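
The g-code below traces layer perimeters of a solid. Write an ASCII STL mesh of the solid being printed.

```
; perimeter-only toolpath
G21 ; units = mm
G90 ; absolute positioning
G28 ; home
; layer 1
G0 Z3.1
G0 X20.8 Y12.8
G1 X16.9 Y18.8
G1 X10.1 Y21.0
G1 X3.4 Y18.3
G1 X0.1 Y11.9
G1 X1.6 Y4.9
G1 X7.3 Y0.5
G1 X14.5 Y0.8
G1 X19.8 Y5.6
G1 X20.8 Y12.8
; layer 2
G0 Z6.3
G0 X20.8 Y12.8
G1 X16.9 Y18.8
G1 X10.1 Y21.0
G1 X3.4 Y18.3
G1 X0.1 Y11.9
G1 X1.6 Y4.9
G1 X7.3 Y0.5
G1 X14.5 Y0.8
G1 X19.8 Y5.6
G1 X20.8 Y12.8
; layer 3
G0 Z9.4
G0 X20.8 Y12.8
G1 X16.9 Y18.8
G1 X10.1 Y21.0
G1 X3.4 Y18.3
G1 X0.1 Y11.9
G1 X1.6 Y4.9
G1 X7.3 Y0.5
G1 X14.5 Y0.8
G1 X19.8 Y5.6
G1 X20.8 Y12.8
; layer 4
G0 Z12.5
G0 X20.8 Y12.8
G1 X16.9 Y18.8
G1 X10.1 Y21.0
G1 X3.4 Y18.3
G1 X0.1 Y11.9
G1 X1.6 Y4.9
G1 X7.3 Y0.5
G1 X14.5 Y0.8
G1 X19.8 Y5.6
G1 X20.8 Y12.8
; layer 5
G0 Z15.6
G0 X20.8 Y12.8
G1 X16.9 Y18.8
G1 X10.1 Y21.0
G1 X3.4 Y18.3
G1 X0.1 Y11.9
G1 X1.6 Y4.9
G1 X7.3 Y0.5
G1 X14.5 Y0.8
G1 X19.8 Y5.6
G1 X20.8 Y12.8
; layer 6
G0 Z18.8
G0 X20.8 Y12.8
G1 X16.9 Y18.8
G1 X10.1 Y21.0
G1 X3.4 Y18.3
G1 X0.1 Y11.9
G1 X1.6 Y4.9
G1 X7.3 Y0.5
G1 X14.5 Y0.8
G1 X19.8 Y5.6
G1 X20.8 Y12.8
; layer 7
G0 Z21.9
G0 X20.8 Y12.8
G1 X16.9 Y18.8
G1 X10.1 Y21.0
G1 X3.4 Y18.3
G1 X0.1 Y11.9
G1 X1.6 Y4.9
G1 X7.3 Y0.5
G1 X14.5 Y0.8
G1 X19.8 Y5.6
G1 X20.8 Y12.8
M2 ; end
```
solid part
  facet normal 0.0000 0.0000 -1.0000
    outer loop
      vertex 10.1 21.0 0.0
      vertex 16.9 18.8 0.0
      vertex 20.8 12.8 0.0
    endloop
  endfacet
  facet normal 0.0000 0.0000 -1.0000
    outer loop
      vertex 3.4 18.3 0.0
      vertex 10.1 21.0 0.0
      vertex 20.8 12.8 0.0
    endloop
  endfacet
  facet normal 0.0000 0.0000 -1.0000
    outer loop
      vertex 0.1 11.9 0.0
      vertex 3.4 18.3 0.0
      vertex 20.8 12.8 0.0
    endloop
  endfacet
  facet normal 0.0000 0.0000 -1.0000
    outer loop
      vertex 1.6 4.9 0.0
      vertex 0.1 11.9 0.0
      vertex 20.8 12.8 0.0
    endloop
  endfacet
  facet normal 0.0000 0.0000 -1.0000
    outer loop
      vertex 7.3 0.5 0.0
      vertex 1.6 4.9 0.0
      vertex 20.8 12.8 0.0
    endloop
  endfacet
  facet normal 0.0000 0.0000 -1.0000
    outer loop
      vertex 14.5 0.8 0.0
      vertex 7.3 0.5 0.0
      vertex 20.8 12.8 0.0
    endloop
  endfacet
  facet normal 0.0000 0.0000 -1.0000
    outer loop
      vertex 19.8 5.6 0.0
      vertex 14.5 0.8 0.0
      vertex 20.8 12.8 0.0
    endloop
  endfacet
  facet normal 0.0000 0.0000 1.0000
    outer loop
      vertex 20.8 12.8 21.9
      vertex 16.9 18.8 21.9
      vertex 10.1 21.0 21.9
    endloop
  endfacet
  facet normal 0.0000 0.0000 1.0000
    outer loop
      vertex 20.8 12.8 21.9
      vertex 10.1 21.0 21.9
      vertex 3.4 18.3 21.9
    endloop
  endfacet
  facet normal 0.0000 0.0000 1.0000
    outer loop
      vertex 20.8 12.8 21.9
      vertex 3.4 18.3 21.9
      vertex 0.1 11.9 21.9
    endloop
  endfacet
  facet normal 0.0000 0.0000 1.0000
    outer loop
      vertex 20.8 12.8 21.9
      vertex 0.1 11.9 21.9
      vertex 1.6 4.9 21.9
    endloop
  endfacet
  facet normal 0.0000 0.0000 1.0000
    outer loop
      vertex 20.8 12.8 21.9
      vertex 1.6 4.9 21.9
      vertex 7.3 0.5 21.9
    endloop
  endfacet
  facet normal 0.0000 0.0000 1.0000
    outer loop
      vertex 20.8 12.8 21.9
      vertex 7.3 0.5 21.9
      vertex 14.5 0.8 21.9
    endloop
  endfacet
  facet normal 0.0000 0.0000 1.0000
    outer loop
      vertex 20.8 12.8 21.9
      vertex 14.5 0.8 21.9
      vertex 19.8 5.6 21.9
    endloop
  endfacet
  facet normal 0.8384 0.5450 0.0000
    outer loop
      vertex 20.8 12.8 0.0
      vertex 16.9 18.8 0.0
      vertex 16.9 18.8 21.9
    endloop
  endfacet
  facet normal 0.8384 0.5450 0.0000
    outer loop
      vertex 20.8 12.8 0.0
      vertex 16.9 18.8 21.9
      vertex 20.8 12.8 21.9
    endloop
  endfacet
  facet normal 0.3078 0.9514 0.0000
    outer loop
      vertex 16.9 18.8 0.0
      vertex 10.1 21.0 0.0
      vertex 10.1 21.0 21.9
    endloop
  endfacet
  facet normal 0.3078 0.9514 0.0000
    outer loop
      vertex 16.9 18.8 0.0
      vertex 10.1 21.0 21.9
      vertex 16.9 18.8 21.9
    endloop
  endfacet
  facet normal -0.3738 0.9275 0.0000
    outer loop
      vertex 10.1 21.0 0.0
      vertex 3.4 18.3 0.0
      vertex 3.4 18.3 21.9
    endloop
  endfacet
  facet normal -0.3738 0.9275 0.0000
    outer loop
      vertex 10.1 21.0 0.0
      vertex 3.4 18.3 21.9
      vertex 10.1 21.0 21.9
    endloop
  endfacet
  facet normal -0.8888 0.4583 0.0000
    outer loop
      vertex 3.4 18.3 0.0
      vertex 0.1 11.9 0.0
      vertex 0.1 11.9 21.9
    endloop
  endfacet
  facet normal -0.8888 0.4583 0.0000
    outer loop
      vertex 3.4 18.3 0.0
      vertex 0.1 11.9 21.9
      vertex 3.4 18.3 21.9
    endloop
  endfacet
  facet normal -0.9778 -0.2095 0.0000
    outer loop
      vertex 0.1 11.9 0.0
      vertex 1.6 4.9 0.0
      vertex 1.6 4.9 21.9
    endloop
  endfacet
  facet normal -0.9778 -0.2095 0.0000
    outer loop
      vertex 0.1 11.9 0.0
      vertex 1.6 4.9 21.9
      vertex 0.1 11.9 21.9
    endloop
  endfacet
  facet normal -0.6111 -0.7916 0.0000
    outer loop
      vertex 1.6 4.9 0.0
      vertex 7.3 0.5 0.0
      vertex 7.3 0.5 21.9
    endloop
  endfacet
  facet normal -0.6111 -0.7916 0.0000
    outer loop
      vertex 1.6 4.9 0.0
      vertex 7.3 0.5 21.9
      vertex 1.6 4.9 21.9
    endloop
  endfacet
  facet normal 0.0416 -0.9991 0.0000
    outer loop
      vertex 7.3 0.5 0.0
      vertex 14.5 0.8 0.0
      vertex 14.5 0.8 21.9
    endloop
  endfacet
  facet normal 0.0416 -0.9991 0.0000
    outer loop
      vertex 7.3 0.5 0.0
      vertex 14.5 0.8 21.9
      vertex 7.3 0.5 21.9
    endloop
  endfacet
  facet normal 0.6713 -0.7412 0.0000
    outer loop
      vertex 14.5 0.8 0.0
      vertex 19.8 5.6 0.0
      vertex 19.8 5.6 21.9
    endloop
  endfacet
  facet normal 0.6713 -0.7412 0.0000
    outer loop
      vertex 14.5 0.8 0.0
      vertex 19.8 5.6 21.9
      vertex 14.5 0.8 21.9
    endloop
  endfacet
  facet normal 0.9905 -0.1376 0.0000
    outer loop
      vertex 19.8 5.6 0.0
      vertex 20.8 12.8 0.0
      vertex 20.8 12.8 21.9
    endloop
  endfacet
  facet normal 0.9905 -0.1376 0.0000
    outer loop
      vertex 19.8 5.6 0.0
      vertex 20.8 12.8 21.9
      vertex 19.8 5.6 21.9
    endloop
  endfacet
endsolid part

The G0 Z moves step by Δz≈3.1 mm. Every layer's G1 loop is the same polygon, so the solid is a straight extrusion of it from z=0 to z≈21.9. Closing with flat bottom and top caps and triangulating gives 32 facets — a regular 9-sided prism (a cylinder approximated with 9 flat sides), circumscribed radius ≈ 10.5 mm, height ≈ 21.9 mm.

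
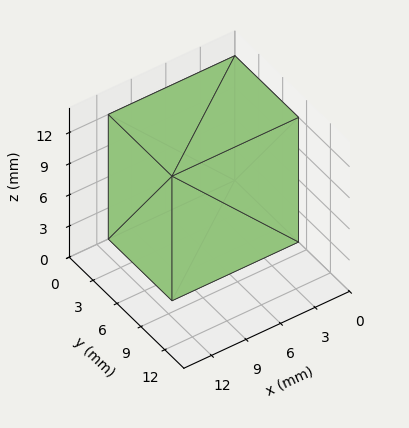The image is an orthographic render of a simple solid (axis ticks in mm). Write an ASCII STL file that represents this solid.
Reading the render: the shape is a rectangular box, roughly 11 × 8 mm footprint and 12 mm tall (dimensions read to the nearest mm from the axis ticks). For the STL, each face is triangulated and given an outward normal.

solid part
  facet normal 0.0000 0.0000 -1.0000
    outer loop
      vertex 11.0 8.0 0.0
      vertex 11.0 0.0 0.0
      vertex 0.0 0.0 0.0
    endloop
  endfacet
  facet normal 0.0000 0.0000 -1.0000
    outer loop
      vertex 0.0 8.0 0.0
      vertex 11.0 8.0 0.0
      vertex 0.0 0.0 0.0
    endloop
  endfacet
  facet normal 0.0000 0.0000 1.0000
    outer loop
      vertex 0.0 0.0 12.0
      vertex 11.0 0.0 12.0
      vertex 11.0 8.0 12.0
    endloop
  endfacet
  facet normal 0.0000 0.0000 1.0000
    outer loop
      vertex 0.0 0.0 12.0
      vertex 11.0 8.0 12.0
      vertex 0.0 8.0 12.0
    endloop
  endfacet
  facet normal 0.0000 -1.0000 0.0000
    outer loop
      vertex 0.0 0.0 0.0
      vertex 11.0 0.0 0.0
      vertex 11.0 0.0 12.0
    endloop
  endfacet
  facet normal 0.0000 -1.0000 0.0000
    outer loop
      vertex 0.0 0.0 0.0
      vertex 11.0 0.0 12.0
      vertex 0.0 0.0 12.0
    endloop
  endfacet
  facet normal 0.0000 1.0000 0.0000
    outer loop
      vertex 11.0 8.0 12.0
      vertex 11.0 8.0 0.0
      vertex 0.0 8.0 0.0
    endloop
  endfacet
  facet normal 0.0000 1.0000 0.0000
    outer loop
      vertex 0.0 8.0 12.0
      vertex 11.0 8.0 12.0
      vertex 0.0 8.0 0.0
    endloop
  endfacet
  facet normal -1.0000 0.0000 0.0000
    outer loop
      vertex 0.0 8.0 12.0
      vertex 0.0 8.0 0.0
      vertex 0.0 0.0 0.0
    endloop
  endfacet
  facet normal -1.0000 0.0000 0.0000
    outer loop
      vertex 0.0 0.0 12.0
      vertex 0.0 8.0 12.0
      vertex 0.0 0.0 0.0
    endloop
  endfacet
  facet normal 1.0000 0.0000 0.0000
    outer loop
      vertex 11.0 0.0 0.0
      vertex 11.0 8.0 0.0
      vertex 11.0 8.0 12.0
    endloop
  endfacet
  facet normal 1.0000 0.0000 0.0000
    outer loop
      vertex 11.0 0.0 0.0
      vertex 11.0 8.0 12.0
      vertex 11.0 0.0 12.0
    endloop
  endfacet
endsolid part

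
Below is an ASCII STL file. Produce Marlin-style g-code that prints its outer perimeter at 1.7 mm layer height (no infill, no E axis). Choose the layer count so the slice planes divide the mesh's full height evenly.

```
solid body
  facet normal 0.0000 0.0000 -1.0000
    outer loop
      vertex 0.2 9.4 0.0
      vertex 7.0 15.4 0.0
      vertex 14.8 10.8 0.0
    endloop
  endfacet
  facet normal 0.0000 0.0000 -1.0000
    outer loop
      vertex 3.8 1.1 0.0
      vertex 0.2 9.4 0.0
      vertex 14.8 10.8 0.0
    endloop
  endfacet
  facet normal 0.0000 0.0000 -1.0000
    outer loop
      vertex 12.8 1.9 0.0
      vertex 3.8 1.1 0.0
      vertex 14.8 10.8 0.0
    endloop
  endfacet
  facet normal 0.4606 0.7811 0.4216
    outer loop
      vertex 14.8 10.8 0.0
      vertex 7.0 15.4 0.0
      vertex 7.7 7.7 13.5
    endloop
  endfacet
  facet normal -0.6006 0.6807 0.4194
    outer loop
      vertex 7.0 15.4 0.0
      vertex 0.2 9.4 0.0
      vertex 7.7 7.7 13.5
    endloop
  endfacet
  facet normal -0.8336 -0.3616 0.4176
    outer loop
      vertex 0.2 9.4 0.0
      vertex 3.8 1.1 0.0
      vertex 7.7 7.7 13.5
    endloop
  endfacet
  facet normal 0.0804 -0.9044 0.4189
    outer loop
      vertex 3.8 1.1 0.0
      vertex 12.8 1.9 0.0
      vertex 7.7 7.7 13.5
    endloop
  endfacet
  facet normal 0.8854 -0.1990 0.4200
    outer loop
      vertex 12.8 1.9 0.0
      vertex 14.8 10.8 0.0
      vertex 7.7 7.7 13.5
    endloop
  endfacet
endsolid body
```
; perimeter-only toolpath
G21 ; units = mm
G90 ; absolute positioning
G28 ; home
; layer 1
G0 Z1.7
G0 X13.9 Y10.4
G1 X7.1 Y14.4
G1 X1.1 Y9.2
G1 X4.3 Y1.9
G1 X12.2 Y2.6
G1 X13.9 Y10.4
; layer 2
G0 Z3.4
G0 X13.0 Y10.0
G1 X7.2 Y13.5
G1 X2.1 Y9.0
G1 X4.8 Y2.8
G1 X11.5 Y3.3
G1 X13.0 Y10.0
; layer 3
G0 Z5.1
G0 X12.1 Y9.6
G1 X7.3 Y12.5
G1 X3.0 Y8.8
G1 X5.3 Y3.6
G1 X10.9 Y4.1
G1 X12.1 Y9.6
; layer 4
G0 Z6.8
G0 X11.2 Y9.2
G1 X7.3 Y11.6
G1 X4.0 Y8.6
G1 X5.8 Y4.4
G1 X10.2 Y4.8
G1 X11.2 Y9.2
; layer 5
G0 Z8.4
G0 X10.4 Y8.9
G1 X7.4 Y10.6
G1 X4.9 Y8.3
G1 X6.2 Y5.2
G1 X9.6 Y5.5
G1 X10.4 Y8.9
; layer 6
G0 Z10.1
G0 X9.5 Y8.5
G1 X7.5 Y9.6
G1 X5.8 Y8.1
G1 X6.7 Y6.1
G1 X9.0 Y6.2
G1 X9.5 Y8.5
; layer 7
G0 Z11.8
G0 X8.6 Y8.1
G1 X7.6 Y8.7
G1 X6.8 Y7.9
G1 X7.2 Y6.9
G1 X8.3 Y7.0
G1 X8.6 Y8.1
M2 ; end

The solid is a regular 5-sided pyramid, base circumscribed radius ≈ 7.7 mm, apex at z ≈ 13.5 mm. Slicing at Δz = 1.7 mm — 8 equal slices spanning the solid's height, so layer i sits at z = i·h/8 — gives 7 non-empty perimeters. Each is a 5-segment closed polygon; G0 lifts to the layer z and rapids to the start vertex, then G1 traces the edges. The cross-section shrinks linearly with z (the slice at the apex is degenerate and omitted).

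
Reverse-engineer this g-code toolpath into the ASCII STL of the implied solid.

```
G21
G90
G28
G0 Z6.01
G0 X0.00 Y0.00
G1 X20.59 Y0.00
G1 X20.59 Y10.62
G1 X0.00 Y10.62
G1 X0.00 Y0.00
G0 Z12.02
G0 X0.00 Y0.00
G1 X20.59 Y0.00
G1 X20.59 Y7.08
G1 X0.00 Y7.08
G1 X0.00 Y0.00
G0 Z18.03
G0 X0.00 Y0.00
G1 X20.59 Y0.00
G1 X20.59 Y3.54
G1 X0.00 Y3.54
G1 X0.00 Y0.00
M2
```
solid part
  facet normal 0.0000 0.0000 -1.0000
    outer loop
      vertex 20.59 14.16 0.00
      vertex 20.59 0.00 0.00
      vertex 0.00 0.00 0.00
    endloop
  endfacet
  facet normal 0.0000 0.0000 -1.0000
    outer loop
      vertex 0.00 14.16 0.00
      vertex 20.59 14.16 0.00
      vertex 0.00 0.00 0.00
    endloop
  endfacet
  facet normal 0.0000 -1.0000 0.0000
    outer loop
      vertex 0.00 0.00 0.00
      vertex 20.59 0.00 0.00
      vertex 20.59 0.00 24.04
    endloop
  endfacet
  facet normal 0.0000 -1.0000 0.0000
    outer loop
      vertex 0.00 0.00 0.00
      vertex 20.59 0.00 24.04
      vertex 0.00 0.00 24.04
    endloop
  endfacet
  facet normal 0.0000 0.8616 0.5075
    outer loop
      vertex 0.00 0.00 24.04
      vertex 20.59 0.00 24.04
      vertex 20.59 14.16 0.00
    endloop
  endfacet
  facet normal 0.0000 0.8616 0.5075
    outer loop
      vertex 0.00 0.00 24.04
      vertex 20.59 14.16 0.00
      vertex 0.00 14.16 0.00
    endloop
  endfacet
  facet normal -1.0000 0.0000 0.0000
    outer loop
      vertex 0.00 0.00 24.04
      vertex 0.00 14.16 0.00
      vertex 0.00 0.00 0.00
    endloop
  endfacet
  facet normal 1.0000 0.0000 0.0000
    outer loop
      vertex 20.59 0.00 0.00
      vertex 20.59 14.16 0.00
      vertex 20.59 0.00 24.04
    endloop
  endfacet
endsolid part

The G0 Z moves step by Δz≈6.01 mm. The G1 loops shrink linearly with z, so the solid tapers from its base footprint up to z≈24. Closing with a flat bottom cap and the tapered top and triangulating gives 8 facets — a wedge (ramp): 20.6 × 14.2 mm base, rising to 24 mm along the y=0 edge and sloping linearly to z=0 at y=14.2.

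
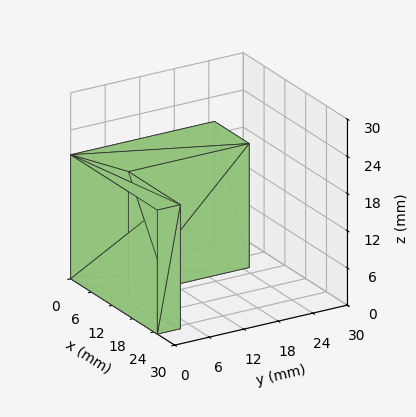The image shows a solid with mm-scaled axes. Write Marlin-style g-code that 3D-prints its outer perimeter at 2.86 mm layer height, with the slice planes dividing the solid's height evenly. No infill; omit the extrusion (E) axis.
Reading the render: the shape is an L-shaped prism: outer 25 × 25 mm, arm thicknesses ≈ 4 mm (horizontal) and 10 mm (vertical), extruded 20 mm in z (dimensions read to the nearest mm from the axis ticks). For the g-code, the solid's height is divided into equal slices at the stated Δz and each level perimeter traced with G1 moves after a G0 lift.

; perimeter-only toolpath
G21 ; units = mm
G90 ; absolute positioning
G28 ; home
; layer 1
G0 Z2.86
G0 X0.00 Y0.00
G1 X25.00 Y0.00
G1 X25.00 Y4.00
G1 X10.00 Y4.00
G1 X10.00 Y25.00
G1 X0.00 Y25.00
G1 X0.00 Y0.00
; layer 2
G0 Z5.71
G0 X0.00 Y0.00
G1 X25.00 Y0.00
G1 X25.00 Y4.00
G1 X10.00 Y4.00
G1 X10.00 Y25.00
G1 X0.00 Y25.00
G1 X0.00 Y0.00
; layer 3
G0 Z8.57
G0 X0.00 Y0.00
G1 X25.00 Y0.00
G1 X25.00 Y4.00
G1 X10.00 Y4.00
G1 X10.00 Y25.00
G1 X0.00 Y25.00
G1 X0.00 Y0.00
; layer 4
G0 Z11.43
G0 X0.00 Y0.00
G1 X25.00 Y0.00
G1 X25.00 Y4.00
G1 X10.00 Y4.00
G1 X10.00 Y25.00
G1 X0.00 Y25.00
G1 X0.00 Y0.00
; layer 5
G0 Z14.29
G0 X0.00 Y0.00
G1 X25.00 Y0.00
G1 X25.00 Y4.00
G1 X10.00 Y4.00
G1 X10.00 Y25.00
G1 X0.00 Y25.00
G1 X0.00 Y0.00
; layer 6
G0 Z17.14
G0 X0.00 Y0.00
G1 X25.00 Y0.00
G1 X25.00 Y4.00
G1 X10.00 Y4.00
G1 X10.00 Y25.00
G1 X0.00 Y25.00
G1 X0.00 Y0.00
; layer 7
G0 Z20.00
G0 X0.00 Y0.00
G1 X25.00 Y0.00
G1 X25.00 Y4.00
G1 X10.00 Y4.00
G1 X10.00 Y25.00
G1 X0.00 Y25.00
G1 X0.00 Y0.00
M2 ; end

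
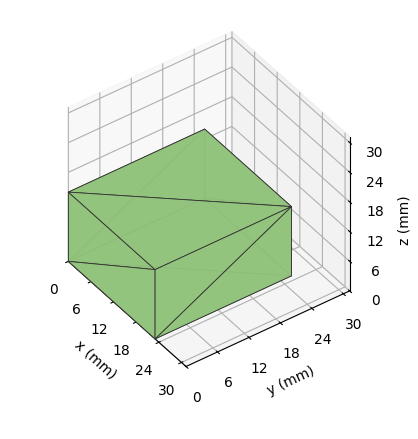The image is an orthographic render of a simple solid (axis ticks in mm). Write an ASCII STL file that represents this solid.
Reading the render: the shape is a rectangular box, roughly 23 × 26 mm footprint and 14 mm tall (dimensions read to the nearest mm from the axis ticks). For the STL, each face is triangulated and given an outward normal.

solid part
  facet normal 0.0000 0.0000 -1.0000
    outer loop
      vertex 23.0 26.0 0.0
      vertex 23.0 0.0 0.0
      vertex 0.0 0.0 0.0
    endloop
  endfacet
  facet normal 0.0000 0.0000 -1.0000
    outer loop
      vertex 0.0 26.0 0.0
      vertex 23.0 26.0 0.0
      vertex 0.0 0.0 0.0
    endloop
  endfacet
  facet normal 0.0000 0.0000 1.0000
    outer loop
      vertex 0.0 0.0 14.0
      vertex 23.0 0.0 14.0
      vertex 23.0 26.0 14.0
    endloop
  endfacet
  facet normal 0.0000 0.0000 1.0000
    outer loop
      vertex 0.0 0.0 14.0
      vertex 23.0 26.0 14.0
      vertex 0.0 26.0 14.0
    endloop
  endfacet
  facet normal 0.0000 -1.0000 0.0000
    outer loop
      vertex 0.0 0.0 0.0
      vertex 23.0 0.0 0.0
      vertex 23.0 0.0 14.0
    endloop
  endfacet
  facet normal 0.0000 -1.0000 0.0000
    outer loop
      vertex 0.0 0.0 0.0
      vertex 23.0 0.0 14.0
      vertex 0.0 0.0 14.0
    endloop
  endfacet
  facet normal 0.0000 1.0000 0.0000
    outer loop
      vertex 23.0 26.0 14.0
      vertex 23.0 26.0 0.0
      vertex 0.0 26.0 0.0
    endloop
  endfacet
  facet normal 0.0000 1.0000 0.0000
    outer loop
      vertex 0.0 26.0 14.0
      vertex 23.0 26.0 14.0
      vertex 0.0 26.0 0.0
    endloop
  endfacet
  facet normal -1.0000 0.0000 0.0000
    outer loop
      vertex 0.0 26.0 14.0
      vertex 0.0 26.0 0.0
      vertex 0.0 0.0 0.0
    endloop
  endfacet
  facet normal -1.0000 0.0000 0.0000
    outer loop
      vertex 0.0 0.0 14.0
      vertex 0.0 26.0 14.0
      vertex 0.0 0.0 0.0
    endloop
  endfacet
  facet normal 1.0000 0.0000 0.0000
    outer loop
      vertex 23.0 0.0 0.0
      vertex 23.0 26.0 0.0
      vertex 23.0 26.0 14.0
    endloop
  endfacet
  facet normal 1.0000 0.0000 0.0000
    outer loop
      vertex 23.0 0.0 0.0
      vertex 23.0 26.0 14.0
      vertex 23.0 0.0 14.0
    endloop
  endfacet
endsolid part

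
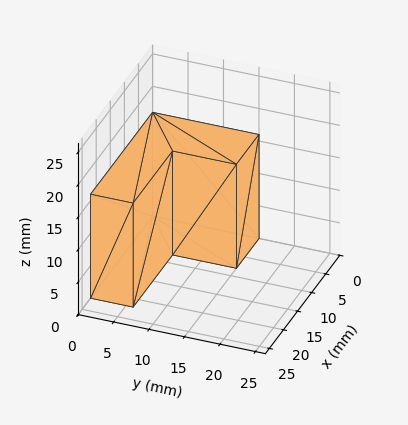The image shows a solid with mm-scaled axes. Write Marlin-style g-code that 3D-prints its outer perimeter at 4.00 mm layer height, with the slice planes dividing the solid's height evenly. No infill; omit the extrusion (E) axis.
Reading the render: the shape is an L-shaped prism: outer 22 × 15 mm, arm thicknesses ≈ 6 mm (horizontal) and 8 mm (vertical), extruded 16 mm in z (dimensions read to the nearest mm from the axis ticks). For the g-code, the solid's height is divided into equal slices at the stated Δz and each level perimeter traced with G1 moves after a G0 lift.

; perimeter-only toolpath
G21 ; units = mm
G90 ; absolute positioning
G28 ; home
; layer 1
G0 Z4.00
G0 X0.00 Y0.00
G1 X22.00 Y0.00
G1 X22.00 Y6.00
G1 X8.00 Y6.00
G1 X8.00 Y15.00
G1 X0.00 Y15.00
G1 X0.00 Y0.00
; layer 2
G0 Z8.00
G0 X0.00 Y0.00
G1 X22.00 Y0.00
G1 X22.00 Y6.00
G1 X8.00 Y6.00
G1 X8.00 Y15.00
G1 X0.00 Y15.00
G1 X0.00 Y0.00
; layer 3
G0 Z12.00
G0 X0.00 Y0.00
G1 X22.00 Y0.00
G1 X22.00 Y6.00
G1 X8.00 Y6.00
G1 X8.00 Y15.00
G1 X0.00 Y15.00
G1 X0.00 Y0.00
; layer 4
G0 Z16.00
G0 X0.00 Y0.00
G1 X22.00 Y0.00
G1 X22.00 Y6.00
G1 X8.00 Y6.00
G1 X8.00 Y15.00
G1 X0.00 Y15.00
G1 X0.00 Y0.00
M2 ; end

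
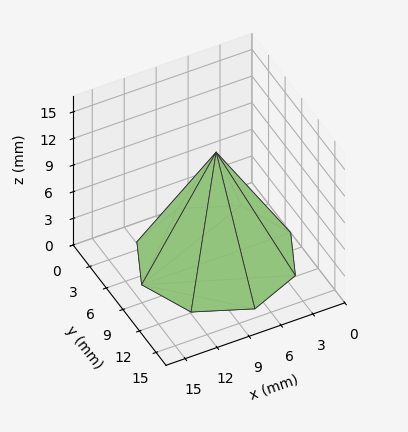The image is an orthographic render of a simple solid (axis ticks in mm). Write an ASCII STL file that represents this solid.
Reading the render: the shape is a regular 8-sided pyramid, base circumscribed radius ≈ 7 mm, apex at z ≈ 12 mm (dimensions read to the nearest mm from the axis ticks). For the STL, each face is triangulated and given an outward normal.

solid part
  facet normal 0.0000 0.0000 -1.0000
    outer loop
      vertex 7.0 14.0 0.0
      vertex 11.9 11.9 0.0
      vertex 14.0 7.0 0.0
    endloop
  endfacet
  facet normal 0.0000 0.0000 -1.0000
    outer loop
      vertex 2.1 11.9 0.0
      vertex 7.0 14.0 0.0
      vertex 14.0 7.0 0.0
    endloop
  endfacet
  facet normal 0.0000 0.0000 -1.0000
    outer loop
      vertex 0.0 7.0 0.0
      vertex 2.1 11.9 0.0
      vertex 14.0 7.0 0.0
    endloop
  endfacet
  facet normal 0.0000 0.0000 -1.0000
    outer loop
      vertex 2.1 2.1 0.0
      vertex 0.0 7.0 0.0
      vertex 14.0 7.0 0.0
    endloop
  endfacet
  facet normal 0.0000 0.0000 -1.0000
    outer loop
      vertex 7.0 0.0 0.0
      vertex 2.1 2.1 0.0
      vertex 14.0 7.0 0.0
    endloop
  endfacet
  facet normal 0.0000 0.0000 -1.0000
    outer loop
      vertex 11.9 2.1 0.0
      vertex 7.0 0.0 0.0
      vertex 14.0 7.0 0.0
    endloop
  endfacet
  facet normal 0.8101 0.3472 0.4725
    outer loop
      vertex 14.0 7.0 0.0
      vertex 11.9 11.9 0.0
      vertex 7.0 7.0 12.0
    endloop
  endfacet
  facet normal 0.3472 0.8101 0.4725
    outer loop
      vertex 11.9 11.9 0.0
      vertex 7.0 14.0 0.0
      vertex 7.0 7.0 12.0
    endloop
  endfacet
  facet normal -0.3472 0.8101 0.4725
    outer loop
      vertex 7.0 14.0 0.0
      vertex 2.1 11.9 0.0
      vertex 7.0 7.0 12.0
    endloop
  endfacet
  facet normal -0.8101 0.3472 0.4725
    outer loop
      vertex 2.1 11.9 0.0
      vertex 0.0 7.0 0.0
      vertex 7.0 7.0 12.0
    endloop
  endfacet
  facet normal -0.8101 -0.3472 0.4725
    outer loop
      vertex 0.0 7.0 0.0
      vertex 2.1 2.1 0.0
      vertex 7.0 7.0 12.0
    endloop
  endfacet
  facet normal -0.3472 -0.8101 0.4725
    outer loop
      vertex 2.1 2.1 0.0
      vertex 7.0 0.0 0.0
      vertex 7.0 7.0 12.0
    endloop
  endfacet
  facet normal 0.3472 -0.8101 0.4725
    outer loop
      vertex 7.0 0.0 0.0
      vertex 11.9 2.1 0.0
      vertex 7.0 7.0 12.0
    endloop
  endfacet
  facet normal 0.8101 -0.3472 0.4725
    outer loop
      vertex 11.9 2.1 0.0
      vertex 14.0 7.0 0.0
      vertex 7.0 7.0 12.0
    endloop
  endfacet
endsolid part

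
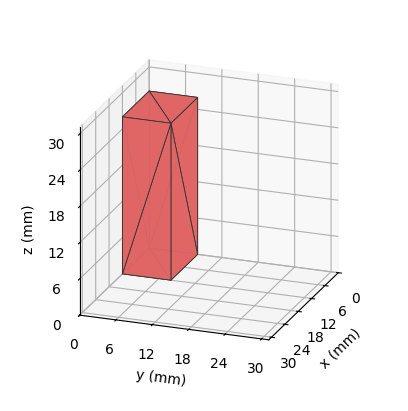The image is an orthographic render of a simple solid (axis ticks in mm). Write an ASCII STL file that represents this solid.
Reading the render: the shape is a rectangular box, roughly 12 × 8 mm footprint and 26 mm tall (dimensions read to the nearest mm from the axis ticks). For the STL, each face is triangulated and given an outward normal.

solid part
  facet normal 0.0000 0.0000 -1.0000
    outer loop
      vertex 12.0 8.0 0.0
      vertex 12.0 0.0 0.0
      vertex 0.0 0.0 0.0
    endloop
  endfacet
  facet normal 0.0000 0.0000 -1.0000
    outer loop
      vertex 0.0 8.0 0.0
      vertex 12.0 8.0 0.0
      vertex 0.0 0.0 0.0
    endloop
  endfacet
  facet normal 0.0000 0.0000 1.0000
    outer loop
      vertex 0.0 0.0 26.0
      vertex 12.0 0.0 26.0
      vertex 12.0 8.0 26.0
    endloop
  endfacet
  facet normal 0.0000 0.0000 1.0000
    outer loop
      vertex 0.0 0.0 26.0
      vertex 12.0 8.0 26.0
      vertex 0.0 8.0 26.0
    endloop
  endfacet
  facet normal 0.0000 -1.0000 0.0000
    outer loop
      vertex 0.0 0.0 0.0
      vertex 12.0 0.0 0.0
      vertex 12.0 0.0 26.0
    endloop
  endfacet
  facet normal 0.0000 -1.0000 0.0000
    outer loop
      vertex 0.0 0.0 0.0
      vertex 12.0 0.0 26.0
      vertex 0.0 0.0 26.0
    endloop
  endfacet
  facet normal 0.0000 1.0000 0.0000
    outer loop
      vertex 12.0 8.0 26.0
      vertex 12.0 8.0 0.0
      vertex 0.0 8.0 0.0
    endloop
  endfacet
  facet normal 0.0000 1.0000 0.0000
    outer loop
      vertex 0.0 8.0 26.0
      vertex 12.0 8.0 26.0
      vertex 0.0 8.0 0.0
    endloop
  endfacet
  facet normal -1.0000 0.0000 0.0000
    outer loop
      vertex 0.0 8.0 26.0
      vertex 0.0 8.0 0.0
      vertex 0.0 0.0 0.0
    endloop
  endfacet
  facet normal -1.0000 0.0000 0.0000
    outer loop
      vertex 0.0 0.0 26.0
      vertex 0.0 8.0 26.0
      vertex 0.0 0.0 0.0
    endloop
  endfacet
  facet normal 1.0000 0.0000 0.0000
    outer loop
      vertex 12.0 0.0 0.0
      vertex 12.0 8.0 0.0
      vertex 12.0 8.0 26.0
    endloop
  endfacet
  facet normal 1.0000 0.0000 0.0000
    outer loop
      vertex 12.0 0.0 0.0
      vertex 12.0 8.0 26.0
      vertex 12.0 0.0 26.0
    endloop
  endfacet
endsolid part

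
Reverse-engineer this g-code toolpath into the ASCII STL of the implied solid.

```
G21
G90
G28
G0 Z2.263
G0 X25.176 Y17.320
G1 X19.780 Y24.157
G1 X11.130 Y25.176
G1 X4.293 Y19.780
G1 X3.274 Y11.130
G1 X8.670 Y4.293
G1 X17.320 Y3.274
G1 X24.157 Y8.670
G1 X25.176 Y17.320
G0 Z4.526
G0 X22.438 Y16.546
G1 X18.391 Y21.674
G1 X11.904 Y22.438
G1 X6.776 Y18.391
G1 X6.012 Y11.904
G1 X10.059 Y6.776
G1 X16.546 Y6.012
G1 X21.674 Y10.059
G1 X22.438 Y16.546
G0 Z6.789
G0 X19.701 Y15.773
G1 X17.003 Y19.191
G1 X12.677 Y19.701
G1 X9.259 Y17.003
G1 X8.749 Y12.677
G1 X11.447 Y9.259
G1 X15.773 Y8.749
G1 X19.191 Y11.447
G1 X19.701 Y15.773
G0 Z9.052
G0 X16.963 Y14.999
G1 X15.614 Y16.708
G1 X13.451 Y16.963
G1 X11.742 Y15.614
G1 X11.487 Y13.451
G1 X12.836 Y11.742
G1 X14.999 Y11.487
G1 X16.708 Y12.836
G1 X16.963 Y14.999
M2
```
solid part
  facet normal 0.0000 0.0000 -1.0000
    outer loop
      vertex 10.356 27.914 0.000
      vertex 21.169 26.640 0.000
      vertex 27.914 18.094 0.000
    endloop
  endfacet
  facet normal 0.0000 0.0000 -1.0000
    outer loop
      vertex 1.810 21.169 0.000
      vertex 10.356 27.914 0.000
      vertex 27.914 18.094 0.000
    endloop
  endfacet
  facet normal 0.0000 0.0000 -1.0000
    outer loop
      vertex 0.536 10.356 0.000
      vertex 1.810 21.169 0.000
      vertex 27.914 18.094 0.000
    endloop
  endfacet
  facet normal 0.0000 0.0000 -1.0000
    outer loop
      vertex 7.281 1.810 0.000
      vertex 0.536 10.356 0.000
      vertex 27.914 18.094 0.000
    endloop
  endfacet
  facet normal 0.0000 0.0000 -1.0000
    outer loop
      vertex 18.094 0.536 0.000
      vertex 7.281 1.810 0.000
      vertex 27.914 18.094 0.000
    endloop
  endfacet
  facet normal 0.0000 0.0000 -1.0000
    outer loop
      vertex 26.640 7.281 0.000
      vertex 18.094 0.536 0.000
      vertex 27.914 18.094 0.000
    endloop
  endfacet
  facet normal 0.5122 0.4042 0.7578
    outer loop
      vertex 27.914 18.094 0.000
      vertex 21.169 26.640 0.000
      vertex 14.225 14.225 11.315
    endloop
  endfacet
  facet normal 0.0763 0.6480 0.7578
    outer loop
      vertex 21.169 26.640 0.000
      vertex 10.356 27.914 0.000
      vertex 14.225 14.225 11.315
    endloop
  endfacet
  facet normal -0.4042 0.5122 0.7578
    outer loop
      vertex 10.356 27.914 0.000
      vertex 1.810 21.169 0.000
      vertex 14.225 14.225 11.315
    endloop
  endfacet
  facet normal -0.6480 0.0763 0.7578
    outer loop
      vertex 1.810 21.169 0.000
      vertex 0.536 10.356 0.000
      vertex 14.225 14.225 11.315
    endloop
  endfacet
  facet normal -0.5122 -0.4042 0.7578
    outer loop
      vertex 0.536 10.356 0.000
      vertex 7.281 1.810 0.000
      vertex 14.225 14.225 11.315
    endloop
  endfacet
  facet normal -0.0763 -0.6480 0.7578
    outer loop
      vertex 7.281 1.810 0.000
      vertex 18.094 0.536 0.000
      vertex 14.225 14.225 11.315
    endloop
  endfacet
  facet normal 0.4042 -0.5122 0.7578
    outer loop
      vertex 18.094 0.536 0.000
      vertex 26.640 7.281 0.000
      vertex 14.225 14.225 11.315
    endloop
  endfacet
  facet normal 0.6480 -0.0763 0.7578
    outer loop
      vertex 26.640 7.281 0.000
      vertex 27.914 18.094 0.000
      vertex 14.225 14.225 11.315
    endloop
  endfacet
endsolid part

The G0 Z moves step by Δz≈2.263 mm. The G1 loops shrink linearly with z, so the solid tapers from its base footprint up to z≈11.3. Closing with a flat bottom cap and the tapered top and triangulating gives 14 facets — a regular 8-sided pyramid, base circumscribed radius ≈ 14.2 mm, apex at z ≈ 11.3 mm.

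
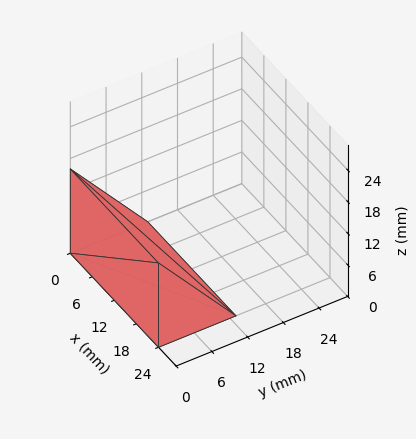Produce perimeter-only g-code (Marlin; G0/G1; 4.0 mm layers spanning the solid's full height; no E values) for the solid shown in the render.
Reading the render: the shape is a wedge (ramp): 24 × 13 mm base, rising to 16 mm along the y=0 edge and sloping linearly to z=0 at y=13 (dimensions read to the nearest mm from the axis ticks). For the g-code, the solid's height is divided into equal slices at the stated Δz and each level perimeter traced with G1 moves after a G0 lift.

; perimeter-only toolpath
G21 ; units = mm
G90 ; absolute positioning
G28 ; home
; layer 1
G0 Z4.0
G0 X0.0 Y0.0
G1 X24.0 Y0.0
G1 X24.0 Y9.8
G1 X0.0 Y9.8
G1 X0.0 Y0.0
; layer 2
G0 Z8.0
G0 X0.0 Y0.0
G1 X24.0 Y0.0
G1 X24.0 Y6.5
G1 X0.0 Y6.5
G1 X0.0 Y0.0
; layer 3
G0 Z12.0
G0 X0.0 Y0.0
G1 X24.0 Y0.0
G1 X24.0 Y3.2
G1 X0.0 Y3.2
G1 X0.0 Y0.0
M2 ; end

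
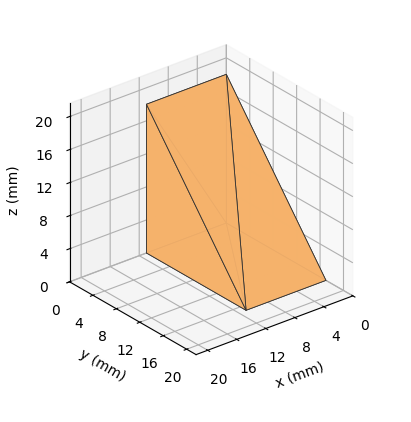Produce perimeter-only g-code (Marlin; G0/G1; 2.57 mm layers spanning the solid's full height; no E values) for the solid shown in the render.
Reading the render: the shape is a wedge (ramp): 11 × 17 mm base, rising to 18 mm along the y=0 edge and sloping linearly to z=0 at y=17 (dimensions read to the nearest mm from the axis ticks). For the g-code, the solid's height is divided into equal slices at the stated Δz and each level perimeter traced with G1 moves after a G0 lift.

; perimeter-only toolpath
G21 ; units = mm
G90 ; absolute positioning
G28 ; home
; layer 1
G0 Z2.57
G0 X0.00 Y0.00
G1 X11.00 Y0.00
G1 X11.00 Y14.57
G1 X0.00 Y14.57
G1 X0.00 Y0.00
; layer 2
G0 Z5.14
G0 X0.00 Y0.00
G1 X11.00 Y0.00
G1 X11.00 Y12.14
G1 X0.00 Y12.14
G1 X0.00 Y0.00
; layer 3
G0 Z7.71
G0 X0.00 Y0.00
G1 X11.00 Y0.00
G1 X11.00 Y9.71
G1 X0.00 Y9.71
G1 X0.00 Y0.00
; layer 4
G0 Z10.29
G0 X0.00 Y0.00
G1 X11.00 Y0.00
G1 X11.00 Y7.29
G1 X0.00 Y7.29
G1 X0.00 Y0.00
; layer 5
G0 Z12.86
G0 X0.00 Y0.00
G1 X11.00 Y0.00
G1 X11.00 Y4.86
G1 X0.00 Y4.86
G1 X0.00 Y0.00
; layer 6
G0 Z15.43
G0 X0.00 Y0.00
G1 X11.00 Y0.00
G1 X11.00 Y2.43
G1 X0.00 Y2.43
G1 X0.00 Y0.00
M2 ; end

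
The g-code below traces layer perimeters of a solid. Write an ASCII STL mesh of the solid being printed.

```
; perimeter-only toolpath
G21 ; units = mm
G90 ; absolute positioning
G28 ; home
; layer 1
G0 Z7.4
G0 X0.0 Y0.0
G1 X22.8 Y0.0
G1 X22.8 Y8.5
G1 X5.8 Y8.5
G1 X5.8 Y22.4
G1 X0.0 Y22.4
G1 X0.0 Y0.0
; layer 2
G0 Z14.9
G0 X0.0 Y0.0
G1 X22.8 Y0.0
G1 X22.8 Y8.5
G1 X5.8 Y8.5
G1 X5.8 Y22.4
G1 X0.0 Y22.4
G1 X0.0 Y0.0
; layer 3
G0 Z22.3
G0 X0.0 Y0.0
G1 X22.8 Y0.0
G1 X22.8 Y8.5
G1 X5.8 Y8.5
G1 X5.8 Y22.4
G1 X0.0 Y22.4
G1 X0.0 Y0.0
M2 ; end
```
solid part
  facet normal 0.0000 0.0000 -1.0000
    outer loop
      vertex 22.8 8.5 0.0
      vertex 22.8 0.0 0.0
      vertex 0.0 0.0 0.0
    endloop
  endfacet
  facet normal 0.0000 0.0000 -1.0000
    outer loop
      vertex 5.8 8.5 0.0
      vertex 22.8 8.5 0.0
      vertex 0.0 0.0 0.0
    endloop
  endfacet
  facet normal 0.0000 0.0000 -1.0000
    outer loop
      vertex 5.8 22.4 0.0
      vertex 5.8 8.5 0.0
      vertex 0.0 0.0 0.0
    endloop
  endfacet
  facet normal 0.0000 0.0000 -1.0000
    outer loop
      vertex 0.0 22.4 0.0
      vertex 5.8 22.4 0.0
      vertex 0.0 0.0 0.0
    endloop
  endfacet
  facet normal 0.0000 0.0000 1.0000
    outer loop
      vertex 0.0 0.0 22.3
      vertex 22.8 0.0 22.3
      vertex 22.8 8.5 22.3
    endloop
  endfacet
  facet normal 0.0000 0.0000 1.0000
    outer loop
      vertex 0.0 0.0 22.3
      vertex 22.8 8.5 22.3
      vertex 5.8 8.5 22.3
    endloop
  endfacet
  facet normal 0.0000 0.0000 1.0000
    outer loop
      vertex 0.0 0.0 22.3
      vertex 5.8 8.5 22.3
      vertex 5.8 22.4 22.3
    endloop
  endfacet
  facet normal 0.0000 0.0000 1.0000
    outer loop
      vertex 0.0 0.0 22.3
      vertex 5.8 22.4 22.3
      vertex 0.0 22.4 22.3
    endloop
  endfacet
  facet normal 0.0000 -1.0000 0.0000
    outer loop
      vertex 0.0 0.0 0.0
      vertex 22.8 0.0 0.0
      vertex 22.8 0.0 22.3
    endloop
  endfacet
  facet normal 0.0000 -1.0000 0.0000
    outer loop
      vertex 0.0 0.0 0.0
      vertex 22.8 0.0 22.3
      vertex 0.0 0.0 22.3
    endloop
  endfacet
  facet normal 1.0000 0.0000 0.0000
    outer loop
      vertex 22.8 0.0 0.0
      vertex 22.8 8.5 0.0
      vertex 22.8 8.5 22.3
    endloop
  endfacet
  facet normal 1.0000 0.0000 0.0000
    outer loop
      vertex 22.8 0.0 0.0
      vertex 22.8 8.5 22.3
      vertex 22.8 0.0 22.3
    endloop
  endfacet
  facet normal 0.0000 1.0000 0.0000
    outer loop
      vertex 22.8 8.5 0.0
      vertex 5.8 8.5 0.0
      vertex 5.8 8.5 22.3
    endloop
  endfacet
  facet normal 0.0000 1.0000 0.0000
    outer loop
      vertex 22.8 8.5 0.0
      vertex 5.8 8.5 22.3
      vertex 22.8 8.5 22.3
    endloop
  endfacet
  facet normal 1.0000 0.0000 0.0000
    outer loop
      vertex 5.8 8.5 0.0
      vertex 5.8 22.4 0.0
      vertex 5.8 22.4 22.3
    endloop
  endfacet
  facet normal 1.0000 0.0000 0.0000
    outer loop
      vertex 5.8 8.5 0.0
      vertex 5.8 22.4 22.3
      vertex 5.8 8.5 22.3
    endloop
  endfacet
  facet normal 0.0000 1.0000 0.0000
    outer loop
      vertex 5.8 22.4 0.0
      vertex 0.0 22.4 0.0
      vertex 0.0 22.4 22.3
    endloop
  endfacet
  facet normal 0.0000 1.0000 0.0000
    outer loop
      vertex 5.8 22.4 0.0
      vertex 0.0 22.4 22.3
      vertex 5.8 22.4 22.3
    endloop
  endfacet
  facet normal -1.0000 0.0000 0.0000
    outer loop
      vertex 0.0 22.4 0.0
      vertex 0.0 0.0 0.0
      vertex 0.0 0.0 22.3
    endloop
  endfacet
  facet normal -1.0000 0.0000 0.0000
    outer loop
      vertex 0.0 22.4 0.0
      vertex 0.0 0.0 22.3
      vertex 0.0 22.4 22.3
    endloop
  endfacet
endsolid part

The G0 Z moves step by Δz≈7.4 mm. Every layer's G1 loop is the same polygon, so the solid is a straight extrusion of it from z=0 to z≈22.3. Closing with flat bottom and top caps and triangulating gives 20 facets — an L-shaped prism: outer 22.8 × 22.4 mm, arm thicknesses ≈ 8.5 mm (horizontal) and 5.8 mm (vertical), extruded 22.3 mm in z.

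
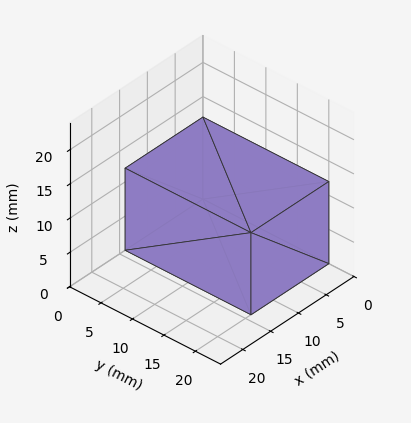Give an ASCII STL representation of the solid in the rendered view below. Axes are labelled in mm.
Reading the render: the shape is a rectangular box, roughly 14 × 20 mm footprint and 12 mm tall (dimensions read to the nearest mm from the axis ticks). For the STL, each face is triangulated and given an outward normal.

solid part
  facet normal 0.0000 0.0000 -1.0000
    outer loop
      vertex 14.0 20.0 0.0
      vertex 14.0 0.0 0.0
      vertex 0.0 0.0 0.0
    endloop
  endfacet
  facet normal 0.0000 0.0000 -1.0000
    outer loop
      vertex 0.0 20.0 0.0
      vertex 14.0 20.0 0.0
      vertex 0.0 0.0 0.0
    endloop
  endfacet
  facet normal 0.0000 0.0000 1.0000
    outer loop
      vertex 0.0 0.0 12.0
      vertex 14.0 0.0 12.0
      vertex 14.0 20.0 12.0
    endloop
  endfacet
  facet normal 0.0000 0.0000 1.0000
    outer loop
      vertex 0.0 0.0 12.0
      vertex 14.0 20.0 12.0
      vertex 0.0 20.0 12.0
    endloop
  endfacet
  facet normal 0.0000 -1.0000 0.0000
    outer loop
      vertex 0.0 0.0 0.0
      vertex 14.0 0.0 0.0
      vertex 14.0 0.0 12.0
    endloop
  endfacet
  facet normal 0.0000 -1.0000 0.0000
    outer loop
      vertex 0.0 0.0 0.0
      vertex 14.0 0.0 12.0
      vertex 0.0 0.0 12.0
    endloop
  endfacet
  facet normal 0.0000 1.0000 0.0000
    outer loop
      vertex 14.0 20.0 12.0
      vertex 14.0 20.0 0.0
      vertex 0.0 20.0 0.0
    endloop
  endfacet
  facet normal 0.0000 1.0000 0.0000
    outer loop
      vertex 0.0 20.0 12.0
      vertex 14.0 20.0 12.0
      vertex 0.0 20.0 0.0
    endloop
  endfacet
  facet normal -1.0000 0.0000 0.0000
    outer loop
      vertex 0.0 20.0 12.0
      vertex 0.0 20.0 0.0
      vertex 0.0 0.0 0.0
    endloop
  endfacet
  facet normal -1.0000 0.0000 0.0000
    outer loop
      vertex 0.0 0.0 12.0
      vertex 0.0 20.0 12.0
      vertex 0.0 0.0 0.0
    endloop
  endfacet
  facet normal 1.0000 0.0000 0.0000
    outer loop
      vertex 14.0 0.0 0.0
      vertex 14.0 20.0 0.0
      vertex 14.0 20.0 12.0
    endloop
  endfacet
  facet normal 1.0000 0.0000 0.0000
    outer loop
      vertex 14.0 0.0 0.0
      vertex 14.0 20.0 12.0
      vertex 14.0 0.0 12.0
    endloop
  endfacet
endsolid part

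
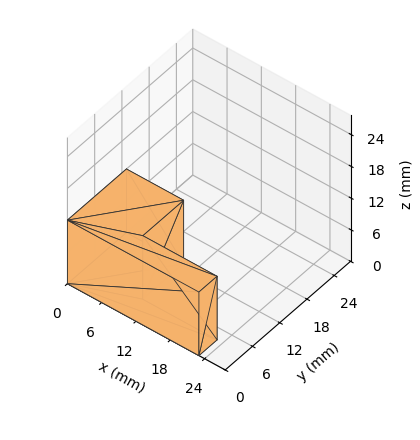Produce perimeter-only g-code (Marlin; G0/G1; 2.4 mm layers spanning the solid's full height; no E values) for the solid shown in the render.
Reading the render: the shape is an L-shaped prism: outer 23 × 13 mm, arm thicknesses ≈ 4 mm (horizontal) and 10 mm (vertical), extruded 12 mm in z (dimensions read to the nearest mm from the axis ticks). For the g-code, the solid's height is divided into equal slices at the stated Δz and each level perimeter traced with G1 moves after a G0 lift.

; perimeter-only toolpath
G21 ; units = mm
G90 ; absolute positioning
G28 ; home
; layer 1
G0 Z2.4
G0 X0.0 Y0.0
G1 X23.0 Y0.0
G1 X23.0 Y4.0
G1 X10.0 Y4.0
G1 X10.0 Y13.0
G1 X0.0 Y13.0
G1 X0.0 Y0.0
; layer 2
G0 Z4.8
G0 X0.0 Y0.0
G1 X23.0 Y0.0
G1 X23.0 Y4.0
G1 X10.0 Y4.0
G1 X10.0 Y13.0
G1 X0.0 Y13.0
G1 X0.0 Y0.0
; layer 3
G0 Z7.2
G0 X0.0 Y0.0
G1 X23.0 Y0.0
G1 X23.0 Y4.0
G1 X10.0 Y4.0
G1 X10.0 Y13.0
G1 X0.0 Y13.0
G1 X0.0 Y0.0
; layer 4
G0 Z9.6
G0 X0.0 Y0.0
G1 X23.0 Y0.0
G1 X23.0 Y4.0
G1 X10.0 Y4.0
G1 X10.0 Y13.0
G1 X0.0 Y13.0
G1 X0.0 Y0.0
; layer 5
G0 Z12.0
G0 X0.0 Y0.0
G1 X23.0 Y0.0
G1 X23.0 Y4.0
G1 X10.0 Y4.0
G1 X10.0 Y13.0
G1 X0.0 Y13.0
G1 X0.0 Y0.0
M2 ; end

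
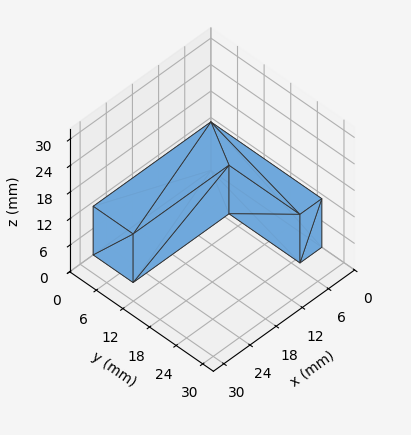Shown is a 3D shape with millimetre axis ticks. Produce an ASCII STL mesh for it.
Reading the render: the shape is an L-shaped prism: outer 27 × 25 mm, arm thicknesses ≈ 9 mm (horizontal) and 5 mm (vertical), extruded 11 mm in z (dimensions read to the nearest mm from the axis ticks). For the STL, each face is triangulated and given an outward normal.

solid part
  facet normal 0.0000 0.0000 -1.0000
    outer loop
      vertex 27.000 9.000 0.000
      vertex 27.000 0.000 0.000
      vertex 0.000 0.000 0.000
    endloop
  endfacet
  facet normal 0.0000 0.0000 -1.0000
    outer loop
      vertex 5.000 9.000 0.000
      vertex 27.000 9.000 0.000
      vertex 0.000 0.000 0.000
    endloop
  endfacet
  facet normal 0.0000 0.0000 -1.0000
    outer loop
      vertex 5.000 25.000 0.000
      vertex 5.000 9.000 0.000
      vertex 0.000 0.000 0.000
    endloop
  endfacet
  facet normal 0.0000 0.0000 -1.0000
    outer loop
      vertex 0.000 25.000 0.000
      vertex 5.000 25.000 0.000
      vertex 0.000 0.000 0.000
    endloop
  endfacet
  facet normal 0.0000 0.0000 1.0000
    outer loop
      vertex 0.000 0.000 11.000
      vertex 27.000 0.000 11.000
      vertex 27.000 9.000 11.000
    endloop
  endfacet
  facet normal 0.0000 0.0000 1.0000
    outer loop
      vertex 0.000 0.000 11.000
      vertex 27.000 9.000 11.000
      vertex 5.000 9.000 11.000
    endloop
  endfacet
  facet normal 0.0000 0.0000 1.0000
    outer loop
      vertex 0.000 0.000 11.000
      vertex 5.000 9.000 11.000
      vertex 5.000 25.000 11.000
    endloop
  endfacet
  facet normal 0.0000 0.0000 1.0000
    outer loop
      vertex 0.000 0.000 11.000
      vertex 5.000 25.000 11.000
      vertex 0.000 25.000 11.000
    endloop
  endfacet
  facet normal 0.0000 -1.0000 0.0000
    outer loop
      vertex 0.000 0.000 0.000
      vertex 27.000 0.000 0.000
      vertex 27.000 0.000 11.000
    endloop
  endfacet
  facet normal 0.0000 -1.0000 0.0000
    outer loop
      vertex 0.000 0.000 0.000
      vertex 27.000 0.000 11.000
      vertex 0.000 0.000 11.000
    endloop
  endfacet
  facet normal 1.0000 0.0000 0.0000
    outer loop
      vertex 27.000 0.000 0.000
      vertex 27.000 9.000 0.000
      vertex 27.000 9.000 11.000
    endloop
  endfacet
  facet normal 1.0000 0.0000 0.0000
    outer loop
      vertex 27.000 0.000 0.000
      vertex 27.000 9.000 11.000
      vertex 27.000 0.000 11.000
    endloop
  endfacet
  facet normal 0.0000 1.0000 0.0000
    outer loop
      vertex 27.000 9.000 0.000
      vertex 5.000 9.000 0.000
      vertex 5.000 9.000 11.000
    endloop
  endfacet
  facet normal 0.0000 1.0000 0.0000
    outer loop
      vertex 27.000 9.000 0.000
      vertex 5.000 9.000 11.000
      vertex 27.000 9.000 11.000
    endloop
  endfacet
  facet normal 1.0000 0.0000 0.0000
    outer loop
      vertex 5.000 9.000 0.000
      vertex 5.000 25.000 0.000
      vertex 5.000 25.000 11.000
    endloop
  endfacet
  facet normal 1.0000 0.0000 0.0000
    outer loop
      vertex 5.000 9.000 0.000
      vertex 5.000 25.000 11.000
      vertex 5.000 9.000 11.000
    endloop
  endfacet
  facet normal 0.0000 1.0000 0.0000
    outer loop
      vertex 5.000 25.000 0.000
      vertex 0.000 25.000 0.000
      vertex 0.000 25.000 11.000
    endloop
  endfacet
  facet normal 0.0000 1.0000 0.0000
    outer loop
      vertex 5.000 25.000 0.000
      vertex 0.000 25.000 11.000
      vertex 5.000 25.000 11.000
    endloop
  endfacet
  facet normal -1.0000 0.0000 0.0000
    outer loop
      vertex 0.000 25.000 0.000
      vertex 0.000 0.000 0.000
      vertex 0.000 0.000 11.000
    endloop
  endfacet
  facet normal -1.0000 0.0000 0.0000
    outer loop
      vertex 0.000 25.000 0.000
      vertex 0.000 0.000 11.000
      vertex 0.000 25.000 11.000
    endloop
  endfacet
endsolid part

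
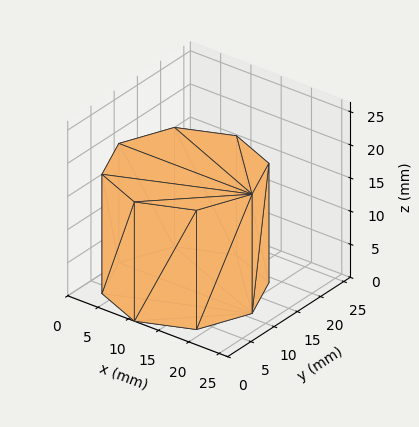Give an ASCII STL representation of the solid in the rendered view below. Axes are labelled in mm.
Reading the render: the shape is a regular 8-sided prism (a cylinder approximated with 8 flat sides), circumscribed radius ≈ 11 mm, height ≈ 18 mm (dimensions read to the nearest mm from the axis ticks). For the STL, each face is triangulated and given an outward normal.

solid part
  facet normal 0.0000 0.0000 -1.0000
    outer loop
      vertex 11.0 22.0 0.0
      vertex 18.8 18.8 0.0
      vertex 22.0 11.0 0.0
    endloop
  endfacet
  facet normal 0.0000 0.0000 -1.0000
    outer loop
      vertex 3.2 18.8 0.0
      vertex 11.0 22.0 0.0
      vertex 22.0 11.0 0.0
    endloop
  endfacet
  facet normal 0.0000 0.0000 -1.0000
    outer loop
      vertex 0.0 11.0 0.0
      vertex 3.2 18.8 0.0
      vertex 22.0 11.0 0.0
    endloop
  endfacet
  facet normal 0.0000 0.0000 -1.0000
    outer loop
      vertex 3.2 3.2 0.0
      vertex 0.0 11.0 0.0
      vertex 22.0 11.0 0.0
    endloop
  endfacet
  facet normal 0.0000 0.0000 -1.0000
    outer loop
      vertex 11.0 0.0 0.0
      vertex 3.2 3.2 0.0
      vertex 22.0 11.0 0.0
    endloop
  endfacet
  facet normal 0.0000 0.0000 -1.0000
    outer loop
      vertex 18.8 3.2 0.0
      vertex 11.0 0.0 0.0
      vertex 22.0 11.0 0.0
    endloop
  endfacet
  facet normal 0.0000 0.0000 1.0000
    outer loop
      vertex 22.0 11.0 18.0
      vertex 18.8 18.8 18.0
      vertex 11.0 22.0 18.0
    endloop
  endfacet
  facet normal 0.0000 0.0000 1.0000
    outer loop
      vertex 22.0 11.0 18.0
      vertex 11.0 22.0 18.0
      vertex 3.2 18.8 18.0
    endloop
  endfacet
  facet normal 0.0000 0.0000 1.0000
    outer loop
      vertex 22.0 11.0 18.0
      vertex 3.2 18.8 18.0
      vertex 0.0 11.0 18.0
    endloop
  endfacet
  facet normal 0.0000 0.0000 1.0000
    outer loop
      vertex 22.0 11.0 18.0
      vertex 0.0 11.0 18.0
      vertex 3.2 3.2 18.0
    endloop
  endfacet
  facet normal 0.0000 0.0000 1.0000
    outer loop
      vertex 22.0 11.0 18.0
      vertex 3.2 3.2 18.0
      vertex 11.0 0.0 18.0
    endloop
  endfacet
  facet normal 0.0000 0.0000 1.0000
    outer loop
      vertex 22.0 11.0 18.0
      vertex 11.0 0.0 18.0
      vertex 18.8 3.2 18.0
    endloop
  endfacet
  facet normal 0.9252 0.3796 0.0000
    outer loop
      vertex 22.0 11.0 0.0
      vertex 18.8 18.8 0.0
      vertex 18.8 18.8 18.0
    endloop
  endfacet
  facet normal 0.9252 0.3796 0.0000
    outer loop
      vertex 22.0 11.0 0.0
      vertex 18.8 18.8 18.0
      vertex 22.0 11.0 18.0
    endloop
  endfacet
  facet normal 0.3796 0.9252 0.0000
    outer loop
      vertex 18.8 18.8 0.0
      vertex 11.0 22.0 0.0
      vertex 11.0 22.0 18.0
    endloop
  endfacet
  facet normal 0.3796 0.9252 0.0000
    outer loop
      vertex 18.8 18.8 0.0
      vertex 11.0 22.0 18.0
      vertex 18.8 18.8 18.0
    endloop
  endfacet
  facet normal -0.3796 0.9252 0.0000
    outer loop
      vertex 11.0 22.0 0.0
      vertex 3.2 18.8 0.0
      vertex 3.2 18.8 18.0
    endloop
  endfacet
  facet normal -0.3796 0.9252 0.0000
    outer loop
      vertex 11.0 22.0 0.0
      vertex 3.2 18.8 18.0
      vertex 11.0 22.0 18.0
    endloop
  endfacet
  facet normal -0.9252 0.3796 0.0000
    outer loop
      vertex 3.2 18.8 0.0
      vertex 0.0 11.0 0.0
      vertex 0.0 11.0 18.0
    endloop
  endfacet
  facet normal -0.9252 0.3796 0.0000
    outer loop
      vertex 3.2 18.8 0.0
      vertex 0.0 11.0 18.0
      vertex 3.2 18.8 18.0
    endloop
  endfacet
  facet normal -0.9252 -0.3796 0.0000
    outer loop
      vertex 0.0 11.0 0.0
      vertex 3.2 3.2 0.0
      vertex 3.2 3.2 18.0
    endloop
  endfacet
  facet normal -0.9252 -0.3796 0.0000
    outer loop
      vertex 0.0 11.0 0.0
      vertex 3.2 3.2 18.0
      vertex 0.0 11.0 18.0
    endloop
  endfacet
  facet normal -0.3796 -0.9252 0.0000
    outer loop
      vertex 3.2 3.2 0.0
      vertex 11.0 0.0 0.0
      vertex 11.0 0.0 18.0
    endloop
  endfacet
  facet normal -0.3796 -0.9252 0.0000
    outer loop
      vertex 3.2 3.2 0.0
      vertex 11.0 0.0 18.0
      vertex 3.2 3.2 18.0
    endloop
  endfacet
  facet normal 0.3796 -0.9252 0.0000
    outer loop
      vertex 11.0 0.0 0.0
      vertex 18.8 3.2 0.0
      vertex 18.8 3.2 18.0
    endloop
  endfacet
  facet normal 0.3796 -0.9252 0.0000
    outer loop
      vertex 11.0 0.0 0.0
      vertex 18.8 3.2 18.0
      vertex 11.0 0.0 18.0
    endloop
  endfacet
  facet normal 0.9252 -0.3796 0.0000
    outer loop
      vertex 18.8 3.2 0.0
      vertex 22.0 11.0 0.0
      vertex 22.0 11.0 18.0
    endloop
  endfacet
  facet normal 0.9252 -0.3796 0.0000
    outer loop
      vertex 18.8 3.2 0.0
      vertex 22.0 11.0 18.0
      vertex 18.8 3.2 18.0
    endloop
  endfacet
endsolid part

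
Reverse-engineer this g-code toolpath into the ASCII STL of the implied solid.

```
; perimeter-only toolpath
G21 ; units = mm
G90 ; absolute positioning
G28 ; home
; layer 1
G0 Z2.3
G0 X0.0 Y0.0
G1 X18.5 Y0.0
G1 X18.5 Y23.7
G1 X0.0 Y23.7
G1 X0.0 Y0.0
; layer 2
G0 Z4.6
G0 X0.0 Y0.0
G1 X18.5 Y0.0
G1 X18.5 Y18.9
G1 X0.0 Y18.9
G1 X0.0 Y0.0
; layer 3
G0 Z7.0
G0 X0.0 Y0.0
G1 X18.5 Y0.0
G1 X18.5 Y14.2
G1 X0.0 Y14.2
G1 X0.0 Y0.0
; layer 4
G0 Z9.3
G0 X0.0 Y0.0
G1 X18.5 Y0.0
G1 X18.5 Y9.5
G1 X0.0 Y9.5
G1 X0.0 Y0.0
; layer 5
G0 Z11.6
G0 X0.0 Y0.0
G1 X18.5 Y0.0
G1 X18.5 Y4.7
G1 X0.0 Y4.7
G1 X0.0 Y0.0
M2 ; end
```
solid part
  facet normal 0.0000 0.0000 -1.0000
    outer loop
      vertex 18.5 28.4 0.0
      vertex 18.5 0.0 0.0
      vertex 0.0 0.0 0.0
    endloop
  endfacet
  facet normal 0.0000 0.0000 -1.0000
    outer loop
      vertex 0.0 28.4 0.0
      vertex 18.5 28.4 0.0
      vertex 0.0 0.0 0.0
    endloop
  endfacet
  facet normal 0.0000 -1.0000 0.0000
    outer loop
      vertex 0.0 0.0 0.0
      vertex 18.5 0.0 0.0
      vertex 18.5 0.0 13.9
    endloop
  endfacet
  facet normal 0.0000 -1.0000 0.0000
    outer loop
      vertex 0.0 0.0 0.0
      vertex 18.5 0.0 13.9
      vertex 0.0 0.0 13.9
    endloop
  endfacet
  facet normal 0.0000 0.4396 0.8982
    outer loop
      vertex 0.0 0.0 13.9
      vertex 18.5 0.0 13.9
      vertex 18.5 28.4 0.0
    endloop
  endfacet
  facet normal 0.0000 0.4396 0.8982
    outer loop
      vertex 0.0 0.0 13.9
      vertex 18.5 28.4 0.0
      vertex 0.0 28.4 0.0
    endloop
  endfacet
  facet normal -1.0000 0.0000 0.0000
    outer loop
      vertex 0.0 0.0 13.9
      vertex 0.0 28.4 0.0
      vertex 0.0 0.0 0.0
    endloop
  endfacet
  facet normal 1.0000 0.0000 0.0000
    outer loop
      vertex 18.5 0.0 0.0
      vertex 18.5 28.4 0.0
      vertex 18.5 0.0 13.9
    endloop
  endfacet
endsolid part

The G0 Z moves step by Δz≈2.3 mm. The G1 loops shrink linearly with z, so the solid tapers from its base footprint up to z≈13.9. Closing with a flat bottom cap and the tapered top and triangulating gives 8 facets — a wedge (ramp): 18.5 × 28.4 mm base, rising to 13.9 mm along the y=0 edge and sloping linearly to z=0 at y=28.4.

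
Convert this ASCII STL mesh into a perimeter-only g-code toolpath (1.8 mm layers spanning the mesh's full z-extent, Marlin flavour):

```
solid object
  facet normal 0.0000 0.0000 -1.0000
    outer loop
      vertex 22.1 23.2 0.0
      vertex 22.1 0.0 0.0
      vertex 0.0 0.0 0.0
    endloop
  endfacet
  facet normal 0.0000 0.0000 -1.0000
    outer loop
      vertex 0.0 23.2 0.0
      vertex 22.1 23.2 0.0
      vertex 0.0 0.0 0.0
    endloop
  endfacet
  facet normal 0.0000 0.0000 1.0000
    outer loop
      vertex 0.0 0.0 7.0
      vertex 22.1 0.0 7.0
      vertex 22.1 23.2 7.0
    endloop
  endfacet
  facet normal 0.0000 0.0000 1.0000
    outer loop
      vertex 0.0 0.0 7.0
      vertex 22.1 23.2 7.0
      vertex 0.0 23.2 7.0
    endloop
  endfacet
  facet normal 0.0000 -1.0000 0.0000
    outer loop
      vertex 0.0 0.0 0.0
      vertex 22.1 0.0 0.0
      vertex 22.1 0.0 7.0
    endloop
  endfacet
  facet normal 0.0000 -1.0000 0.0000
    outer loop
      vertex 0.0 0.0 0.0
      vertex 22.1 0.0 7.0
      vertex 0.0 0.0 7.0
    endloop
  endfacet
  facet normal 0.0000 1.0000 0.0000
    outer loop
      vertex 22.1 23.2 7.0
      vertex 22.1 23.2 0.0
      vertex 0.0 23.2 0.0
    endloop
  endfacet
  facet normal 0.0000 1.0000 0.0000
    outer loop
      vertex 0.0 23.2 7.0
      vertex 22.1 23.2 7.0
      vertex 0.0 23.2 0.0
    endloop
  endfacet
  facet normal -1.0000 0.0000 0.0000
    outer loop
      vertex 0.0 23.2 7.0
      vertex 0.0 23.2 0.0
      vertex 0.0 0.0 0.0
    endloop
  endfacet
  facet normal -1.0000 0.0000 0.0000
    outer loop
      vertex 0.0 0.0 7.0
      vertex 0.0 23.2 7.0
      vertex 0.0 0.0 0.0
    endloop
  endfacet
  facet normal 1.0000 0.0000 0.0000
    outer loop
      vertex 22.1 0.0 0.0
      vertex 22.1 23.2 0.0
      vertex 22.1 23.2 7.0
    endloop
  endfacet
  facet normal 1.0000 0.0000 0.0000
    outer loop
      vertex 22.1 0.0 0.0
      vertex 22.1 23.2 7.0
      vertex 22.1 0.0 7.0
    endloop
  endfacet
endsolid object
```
; perimeter-only toolpath
G21 ; units = mm
G90 ; absolute positioning
G28 ; home
; layer 1
G0 Z1.8
G0 X0.0 Y0.0
G1 X22.1 Y0.0
G1 X22.1 Y23.2
G1 X0.0 Y23.2
G1 X0.0 Y0.0
; layer 2
G0 Z3.5
G0 X0.0 Y0.0
G1 X22.1 Y0.0
G1 X22.1 Y23.2
G1 X0.0 Y23.2
G1 X0.0 Y0.0
; layer 3
G0 Z5.2
G0 X0.0 Y0.0
G1 X22.1 Y0.0
G1 X22.1 Y23.2
G1 X0.0 Y23.2
G1 X0.0 Y0.0
; layer 4
G0 Z7.0
G0 X0.0 Y0.0
G1 X22.1 Y0.0
G1 X22.1 Y23.2
G1 X0.0 Y23.2
G1 X0.0 Y0.0
M2 ; end

The solid is a rectangular box, roughly 22.1 × 23.2 mm footprint and 7 mm tall. Slicing at Δz = 1.8 mm — 4 equal slices spanning the solid's height, so layer i sits at z = i·h/4 — gives 4 non-empty perimeters. Each is a 4-segment closed polygon; G0 lifts to the layer z and rapids to the start vertex, then G1 traces the edges.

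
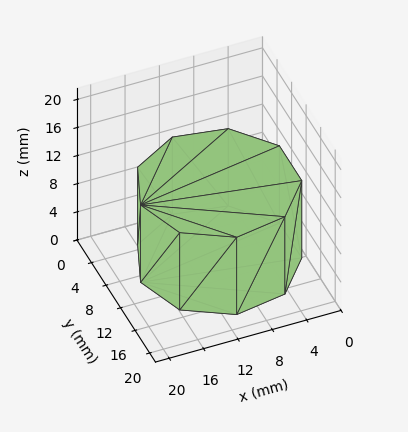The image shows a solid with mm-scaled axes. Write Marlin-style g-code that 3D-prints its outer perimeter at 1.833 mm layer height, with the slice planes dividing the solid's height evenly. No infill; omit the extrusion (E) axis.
Reading the render: the shape is a regular 9-sided prism (a cylinder approximated with 9 flat sides), circumscribed radius ≈ 9 mm, height ≈ 11 mm (dimensions read to the nearest mm from the axis ticks). For the g-code, the solid's height is divided into equal slices at the stated Δz and each level perimeter traced with G1 moves after a G0 lift.

; perimeter-only toolpath
G21 ; units = mm
G90 ; absolute positioning
G28 ; home
; layer 1
G0 Z1.833
G0 X18.000 Y9.000
G1 X15.894 Y14.785
G1 X10.563 Y17.863
G1 X4.500 Y16.794
G1 X0.543 Y12.078
G1 X0.543 Y5.922
G1 X4.500 Y1.206
G1 X10.563 Y0.137
G1 X15.894 Y3.215
G1 X18.000 Y9.000
; layer 2
G0 Z3.667
G0 X18.000 Y9.000
G1 X15.894 Y14.785
G1 X10.563 Y17.863
G1 X4.500 Y16.794
G1 X0.543 Y12.078
G1 X0.543 Y5.922
G1 X4.500 Y1.206
G1 X10.563 Y0.137
G1 X15.894 Y3.215
G1 X18.000 Y9.000
; layer 3
G0 Z5.500
G0 X18.000 Y9.000
G1 X15.894 Y14.785
G1 X10.563 Y17.863
G1 X4.500 Y16.794
G1 X0.543 Y12.078
G1 X0.543 Y5.922
G1 X4.500 Y1.206
G1 X10.563 Y0.137
G1 X15.894 Y3.215
G1 X18.000 Y9.000
; layer 4
G0 Z7.333
G0 X18.000 Y9.000
G1 X15.894 Y14.785
G1 X10.563 Y17.863
G1 X4.500 Y16.794
G1 X0.543 Y12.078
G1 X0.543 Y5.922
G1 X4.500 Y1.206
G1 X10.563 Y0.137
G1 X15.894 Y3.215
G1 X18.000 Y9.000
; layer 5
G0 Z9.167
G0 X18.000 Y9.000
G1 X15.894 Y14.785
G1 X10.563 Y17.863
G1 X4.500 Y16.794
G1 X0.543 Y12.078
G1 X0.543 Y5.922
G1 X4.500 Y1.206
G1 X10.563 Y0.137
G1 X15.894 Y3.215
G1 X18.000 Y9.000
; layer 6
G0 Z11.000
G0 X18.000 Y9.000
G1 X15.894 Y14.785
G1 X10.563 Y17.863
G1 X4.500 Y16.794
G1 X0.543 Y12.078
G1 X0.543 Y5.922
G1 X4.500 Y1.206
G1 X10.563 Y0.137
G1 X15.894 Y3.215
G1 X18.000 Y9.000
M2 ; end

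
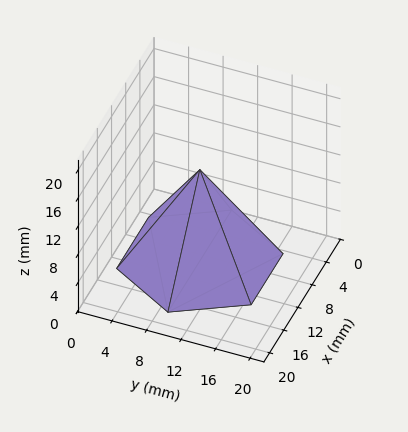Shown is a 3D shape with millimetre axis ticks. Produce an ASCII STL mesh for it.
Reading the render: the shape is a regular 6-sided pyramid, base circumscribed radius ≈ 9 mm, apex at z ≈ 13 mm (dimensions read to the nearest mm from the axis ticks). For the STL, each face is triangulated and given an outward normal.

solid part
  facet normal 0.0000 0.0000 -1.0000
    outer loop
      vertex 4.50 16.79 0.00
      vertex 13.50 16.79 0.00
      vertex 18.00 9.00 0.00
    endloop
  endfacet
  facet normal 0.0000 0.0000 -1.0000
    outer loop
      vertex 0.00 9.00 0.00
      vertex 4.50 16.79 0.00
      vertex 18.00 9.00 0.00
    endloop
  endfacet
  facet normal 0.0000 0.0000 -1.0000
    outer loop
      vertex 4.50 1.21 0.00
      vertex 0.00 9.00 0.00
      vertex 18.00 9.00 0.00
    endloop
  endfacet
  facet normal 0.0000 0.0000 -1.0000
    outer loop
      vertex 13.50 1.21 0.00
      vertex 4.50 1.21 0.00
      vertex 18.00 9.00 0.00
    endloop
  endfacet
  facet normal 0.7427 0.4290 0.5142
    outer loop
      vertex 18.00 9.00 0.00
      vertex 13.50 16.79 0.00
      vertex 9.00 9.00 13.00
    endloop
  endfacet
  facet normal 0.0000 0.8578 0.5140
    outer loop
      vertex 13.50 16.79 0.00
      vertex 4.50 16.79 0.00
      vertex 9.00 9.00 13.00
    endloop
  endfacet
  facet normal -0.7427 0.4290 0.5142
    outer loop
      vertex 4.50 16.79 0.00
      vertex 0.00 9.00 0.00
      vertex 9.00 9.00 13.00
    endloop
  endfacet
  facet normal -0.7427 -0.4290 0.5142
    outer loop
      vertex 0.00 9.00 0.00
      vertex 4.50 1.21 0.00
      vertex 9.00 9.00 13.00
    endloop
  endfacet
  facet normal 0.0000 -0.8578 0.5140
    outer loop
      vertex 4.50 1.21 0.00
      vertex 13.50 1.21 0.00
      vertex 9.00 9.00 13.00
    endloop
  endfacet
  facet normal 0.7427 -0.4290 0.5142
    outer loop
      vertex 13.50 1.21 0.00
      vertex 18.00 9.00 0.00
      vertex 9.00 9.00 13.00
    endloop
  endfacet
endsolid part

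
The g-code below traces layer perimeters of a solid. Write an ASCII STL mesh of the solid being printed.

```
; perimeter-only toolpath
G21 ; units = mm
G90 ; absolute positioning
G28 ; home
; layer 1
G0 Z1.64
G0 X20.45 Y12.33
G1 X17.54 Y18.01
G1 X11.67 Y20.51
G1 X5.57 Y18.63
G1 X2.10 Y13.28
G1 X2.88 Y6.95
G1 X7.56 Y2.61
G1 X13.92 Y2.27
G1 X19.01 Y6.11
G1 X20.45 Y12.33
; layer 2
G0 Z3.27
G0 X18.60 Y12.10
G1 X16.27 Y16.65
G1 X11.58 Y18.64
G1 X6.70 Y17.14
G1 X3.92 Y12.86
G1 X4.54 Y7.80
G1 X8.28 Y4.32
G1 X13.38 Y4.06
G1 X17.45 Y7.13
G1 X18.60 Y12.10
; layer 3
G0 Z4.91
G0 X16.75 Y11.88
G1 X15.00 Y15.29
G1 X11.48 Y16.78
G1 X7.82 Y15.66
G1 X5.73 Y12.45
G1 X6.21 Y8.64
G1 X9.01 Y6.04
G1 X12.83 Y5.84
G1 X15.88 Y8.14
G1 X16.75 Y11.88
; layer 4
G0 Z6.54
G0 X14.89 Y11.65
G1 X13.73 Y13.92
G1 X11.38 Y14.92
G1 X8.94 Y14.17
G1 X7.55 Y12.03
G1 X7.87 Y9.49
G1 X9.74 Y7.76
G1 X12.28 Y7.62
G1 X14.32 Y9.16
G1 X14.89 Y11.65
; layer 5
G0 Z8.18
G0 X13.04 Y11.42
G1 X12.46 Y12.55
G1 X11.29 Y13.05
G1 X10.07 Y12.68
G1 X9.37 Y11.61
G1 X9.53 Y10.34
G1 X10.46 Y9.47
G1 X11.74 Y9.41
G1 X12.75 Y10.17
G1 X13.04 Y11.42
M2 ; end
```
solid part
  facet normal 0.0000 0.0000 -1.0000
    outer loop
      vertex 11.77 22.37 0.00
      vertex 18.81 19.38 0.00
      vertex 22.30 12.56 0.00
    endloop
  endfacet
  facet normal 0.0000 0.0000 -1.0000
    outer loop
      vertex 4.45 20.12 0.00
      vertex 11.77 22.37 0.00
      vertex 22.30 12.56 0.00
    endloop
  endfacet
  facet normal 0.0000 0.0000 -1.0000
    outer loop
      vertex 0.28 13.70 0.00
      vertex 4.45 20.12 0.00
      vertex 22.30 12.56 0.00
    endloop
  endfacet
  facet normal 0.0000 0.0000 -1.0000
    outer loop
      vertex 1.22 6.10 0.00
      vertex 0.28 13.70 0.00
      vertex 22.30 12.56 0.00
    endloop
  endfacet
  facet normal 0.0000 0.0000 -1.0000
    outer loop
      vertex 6.83 0.89 0.00
      vertex 1.22 6.10 0.00
      vertex 22.30 12.56 0.00
    endloop
  endfacet
  facet normal 0.0000 0.0000 -1.0000
    outer loop
      vertex 14.47 0.49 0.00
      vertex 6.83 0.89 0.00
      vertex 22.30 12.56 0.00
    endloop
  endfacet
  facet normal 0.0000 0.0000 -1.0000
    outer loop
      vertex 20.58 5.10 0.00
      vertex 14.47 0.49 0.00
      vertex 22.30 12.56 0.00
    endloop
  endfacet
  facet normal 0.6073 0.3108 0.7312
    outer loop
      vertex 22.30 12.56 0.00
      vertex 18.81 19.38 0.00
      vertex 11.19 11.19 9.81
    endloop
  endfacet
  facet normal 0.2666 0.6278 0.7313
    outer loop
      vertex 18.81 19.38 0.00
      vertex 11.77 22.37 0.00
      vertex 11.19 11.19 9.81
    endloop
  endfacet
  facet normal -0.2004 0.6520 0.7312
    outer loop
      vertex 11.77 22.37 0.00
      vertex 4.45 20.12 0.00
      vertex 11.19 11.19 9.81
    endloop
  endfacet
  facet normal -0.5720 0.3716 0.7312
    outer loop
      vertex 4.45 20.12 0.00
      vertex 0.28 13.70 0.00
      vertex 11.19 11.19 9.81
    endloop
  endfacet
  facet normal -0.6769 -0.0837 0.7313
    outer loop
      vertex 0.28 13.70 0.00
      vertex 1.22 6.10 0.00
      vertex 11.19 11.19 9.81
    endloop
  endfacet
  facet normal -0.4642 -0.4999 0.7312
    outer loop
      vertex 1.22 6.10 0.00
      vertex 6.83 0.89 0.00
      vertex 11.19 11.19 9.81
    endloop
  endfacet
  facet normal -0.0357 -0.6813 0.7312
    outer loop
      vertex 6.83 0.89 0.00
      vertex 14.47 0.49 0.00
      vertex 11.19 11.19 9.81
    endloop
  endfacet
  facet normal 0.4108 -0.5445 0.7313
    outer loop
      vertex 14.47 0.49 0.00
      vertex 20.58 5.10 0.00
      vertex 11.19 11.19 9.81
    endloop
  endfacet
  facet normal 0.6646 -0.1532 0.7313
    outer loop
      vertex 20.58 5.10 0.00
      vertex 22.30 12.56 0.00
      vertex 11.19 11.19 9.81
    endloop
  endfacet
endsolid part

The G0 Z moves step by Δz≈1.64 mm. The G1 loops shrink linearly with z, so the solid tapers from its base footprint up to z≈9.81. Closing with a flat bottom cap and the tapered top and triangulating gives 16 facets — a regular 9-sided pyramid, base circumscribed radius ≈ 11.2 mm, apex at z ≈ 9.81 mm.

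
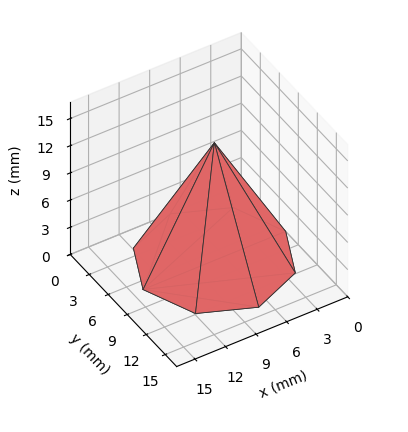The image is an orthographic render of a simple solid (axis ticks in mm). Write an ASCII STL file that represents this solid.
Reading the render: the shape is a regular 8-sided pyramid, base circumscribed radius ≈ 7 mm, apex at z ≈ 13 mm (dimensions read to the nearest mm from the axis ticks). For the STL, each face is triangulated and given an outward normal.

solid part
  facet normal 0.0000 0.0000 -1.0000
    outer loop
      vertex 7.0 14.0 0.0
      vertex 11.9 11.9 0.0
      vertex 14.0 7.0 0.0
    endloop
  endfacet
  facet normal 0.0000 0.0000 -1.0000
    outer loop
      vertex 2.1 11.9 0.0
      vertex 7.0 14.0 0.0
      vertex 14.0 7.0 0.0
    endloop
  endfacet
  facet normal 0.0000 0.0000 -1.0000
    outer loop
      vertex 0.0 7.0 0.0
      vertex 2.1 11.9 0.0
      vertex 14.0 7.0 0.0
    endloop
  endfacet
  facet normal 0.0000 0.0000 -1.0000
    outer loop
      vertex 2.1 2.1 0.0
      vertex 0.0 7.0 0.0
      vertex 14.0 7.0 0.0
    endloop
  endfacet
  facet normal 0.0000 0.0000 -1.0000
    outer loop
      vertex 7.0 0.0 0.0
      vertex 2.1 2.1 0.0
      vertex 14.0 7.0 0.0
    endloop
  endfacet
  facet normal 0.0000 0.0000 -1.0000
    outer loop
      vertex 11.9 2.1 0.0
      vertex 7.0 0.0 0.0
      vertex 14.0 7.0 0.0
    endloop
  endfacet
  facet normal 0.8238 0.3530 0.4436
    outer loop
      vertex 14.0 7.0 0.0
      vertex 11.9 11.9 0.0
      vertex 7.0 7.0 13.0
    endloop
  endfacet
  facet normal 0.3530 0.8238 0.4436
    outer loop
      vertex 11.9 11.9 0.0
      vertex 7.0 14.0 0.0
      vertex 7.0 7.0 13.0
    endloop
  endfacet
  facet normal -0.3530 0.8238 0.4436
    outer loop
      vertex 7.0 14.0 0.0
      vertex 2.1 11.9 0.0
      vertex 7.0 7.0 13.0
    endloop
  endfacet
  facet normal -0.8238 0.3530 0.4436
    outer loop
      vertex 2.1 11.9 0.0
      vertex 0.0 7.0 0.0
      vertex 7.0 7.0 13.0
    endloop
  endfacet
  facet normal -0.8238 -0.3530 0.4436
    outer loop
      vertex 0.0 7.0 0.0
      vertex 2.1 2.1 0.0
      vertex 7.0 7.0 13.0
    endloop
  endfacet
  facet normal -0.3530 -0.8238 0.4436
    outer loop
      vertex 2.1 2.1 0.0
      vertex 7.0 0.0 0.0
      vertex 7.0 7.0 13.0
    endloop
  endfacet
  facet normal 0.3530 -0.8238 0.4436
    outer loop
      vertex 7.0 0.0 0.0
      vertex 11.9 2.1 0.0
      vertex 7.0 7.0 13.0
    endloop
  endfacet
  facet normal 0.8238 -0.3530 0.4436
    outer loop
      vertex 11.9 2.1 0.0
      vertex 14.0 7.0 0.0
      vertex 7.0 7.0 13.0
    endloop
  endfacet
endsolid part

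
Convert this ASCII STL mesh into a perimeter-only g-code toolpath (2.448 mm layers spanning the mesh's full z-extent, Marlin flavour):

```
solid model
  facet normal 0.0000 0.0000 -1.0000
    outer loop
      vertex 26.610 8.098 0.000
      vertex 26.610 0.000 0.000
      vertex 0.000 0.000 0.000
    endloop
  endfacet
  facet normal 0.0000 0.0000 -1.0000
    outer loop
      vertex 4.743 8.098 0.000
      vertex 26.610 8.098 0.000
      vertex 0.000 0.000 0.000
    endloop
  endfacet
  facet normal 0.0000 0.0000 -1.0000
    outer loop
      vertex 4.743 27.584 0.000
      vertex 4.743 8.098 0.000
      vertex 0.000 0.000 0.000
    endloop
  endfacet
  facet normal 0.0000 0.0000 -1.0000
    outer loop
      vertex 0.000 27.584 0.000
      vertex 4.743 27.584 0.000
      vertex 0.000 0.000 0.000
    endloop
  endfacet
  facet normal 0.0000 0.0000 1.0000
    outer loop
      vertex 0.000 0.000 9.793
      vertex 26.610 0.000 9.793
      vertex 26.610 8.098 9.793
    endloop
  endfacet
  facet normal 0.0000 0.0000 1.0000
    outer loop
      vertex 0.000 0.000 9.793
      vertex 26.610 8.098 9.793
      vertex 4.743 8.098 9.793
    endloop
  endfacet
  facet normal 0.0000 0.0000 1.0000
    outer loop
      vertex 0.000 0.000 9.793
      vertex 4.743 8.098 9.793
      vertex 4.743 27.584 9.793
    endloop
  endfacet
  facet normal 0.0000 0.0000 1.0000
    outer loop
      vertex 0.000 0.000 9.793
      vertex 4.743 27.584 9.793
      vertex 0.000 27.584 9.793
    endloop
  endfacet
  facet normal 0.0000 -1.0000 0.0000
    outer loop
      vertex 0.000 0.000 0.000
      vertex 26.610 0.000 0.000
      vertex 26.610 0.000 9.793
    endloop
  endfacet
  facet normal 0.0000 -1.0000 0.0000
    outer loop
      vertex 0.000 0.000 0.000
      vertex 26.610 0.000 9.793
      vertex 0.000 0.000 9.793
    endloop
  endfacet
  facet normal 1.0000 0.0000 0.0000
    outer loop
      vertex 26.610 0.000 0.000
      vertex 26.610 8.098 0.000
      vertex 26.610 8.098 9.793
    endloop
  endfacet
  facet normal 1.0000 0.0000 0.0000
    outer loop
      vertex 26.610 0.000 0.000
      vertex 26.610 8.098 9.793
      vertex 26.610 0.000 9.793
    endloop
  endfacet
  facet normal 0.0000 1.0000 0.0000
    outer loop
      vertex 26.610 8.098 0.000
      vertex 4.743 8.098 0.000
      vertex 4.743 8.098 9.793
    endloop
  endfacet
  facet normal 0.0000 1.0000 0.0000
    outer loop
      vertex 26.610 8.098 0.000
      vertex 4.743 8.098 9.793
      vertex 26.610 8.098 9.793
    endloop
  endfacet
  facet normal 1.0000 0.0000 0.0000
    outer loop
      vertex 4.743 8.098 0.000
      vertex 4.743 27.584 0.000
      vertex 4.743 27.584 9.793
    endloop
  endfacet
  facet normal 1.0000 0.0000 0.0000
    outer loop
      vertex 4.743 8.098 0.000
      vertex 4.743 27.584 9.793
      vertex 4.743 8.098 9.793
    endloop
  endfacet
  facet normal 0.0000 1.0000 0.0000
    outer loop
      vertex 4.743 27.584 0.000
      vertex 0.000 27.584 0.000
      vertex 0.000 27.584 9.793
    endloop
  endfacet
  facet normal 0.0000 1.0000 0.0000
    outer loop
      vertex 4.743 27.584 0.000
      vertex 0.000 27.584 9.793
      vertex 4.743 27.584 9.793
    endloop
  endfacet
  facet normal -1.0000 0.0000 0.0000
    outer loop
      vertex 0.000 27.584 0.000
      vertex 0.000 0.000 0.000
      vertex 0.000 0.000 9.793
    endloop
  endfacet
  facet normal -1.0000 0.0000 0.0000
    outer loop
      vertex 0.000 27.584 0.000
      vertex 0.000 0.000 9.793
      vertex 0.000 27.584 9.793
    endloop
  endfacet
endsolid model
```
; perimeter-only toolpath
G21 ; units = mm
G90 ; absolute positioning
G28 ; home
; layer 1
G0 Z2.448
G0 X0.000 Y0.000
G1 X26.610 Y0.000
G1 X26.610 Y8.098
G1 X4.743 Y8.098
G1 X4.743 Y27.584
G1 X0.000 Y27.584
G1 X0.000 Y0.000
; layer 2
G0 Z4.896
G0 X0.000 Y0.000
G1 X26.610 Y0.000
G1 X26.610 Y8.098
G1 X4.743 Y8.098
G1 X4.743 Y27.584
G1 X0.000 Y27.584
G1 X0.000 Y0.000
; layer 3
G0 Z7.345
G0 X0.000 Y0.000
G1 X26.610 Y0.000
G1 X26.610 Y8.098
G1 X4.743 Y8.098
G1 X4.743 Y27.584
G1 X0.000 Y27.584
G1 X0.000 Y0.000
; layer 4
G0 Z9.793
G0 X0.000 Y0.000
G1 X26.610 Y0.000
G1 X26.610 Y8.098
G1 X4.743 Y8.098
G1 X4.743 Y27.584
G1 X0.000 Y27.584
G1 X0.000 Y0.000
M2 ; end

The solid is an L-shaped prism: outer 26.6 × 27.6 mm, arm thicknesses ≈ 8.1 mm (horizontal) and 4.74 mm (vertical), extruded 9.79 mm in z. Slicing at Δz = 2.448 mm — 4 equal slices spanning the solid's height, so layer i sits at z = i·h/4 — gives 4 non-empty perimeters. Each is a 6-segment closed polygon; G0 lifts to the layer z and rapids to the start vertex, then G1 traces the edges.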